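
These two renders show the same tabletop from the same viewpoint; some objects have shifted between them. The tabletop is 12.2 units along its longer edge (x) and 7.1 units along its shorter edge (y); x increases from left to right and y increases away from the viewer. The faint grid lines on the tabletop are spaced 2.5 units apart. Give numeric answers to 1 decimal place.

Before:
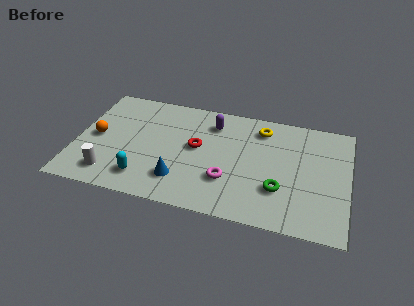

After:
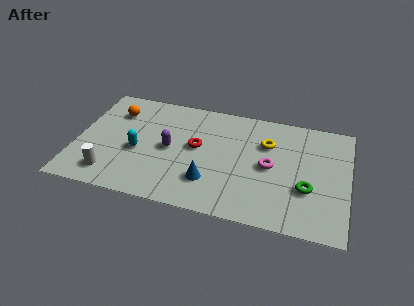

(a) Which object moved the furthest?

the purple capsule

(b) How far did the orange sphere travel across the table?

1.9

The orange sphere moved from about (0.9, 3.5) to (1.6, 5.3), a distance of √(0.7² + 1.8²) ≈ 1.9.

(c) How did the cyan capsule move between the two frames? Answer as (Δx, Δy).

(-0.4, 1.6)

The cyan capsule was at about (3.2, 1.4) and moved to about (2.8, 3.0).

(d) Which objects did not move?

the white cylinder and the red torus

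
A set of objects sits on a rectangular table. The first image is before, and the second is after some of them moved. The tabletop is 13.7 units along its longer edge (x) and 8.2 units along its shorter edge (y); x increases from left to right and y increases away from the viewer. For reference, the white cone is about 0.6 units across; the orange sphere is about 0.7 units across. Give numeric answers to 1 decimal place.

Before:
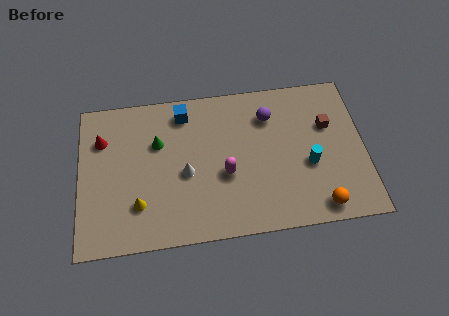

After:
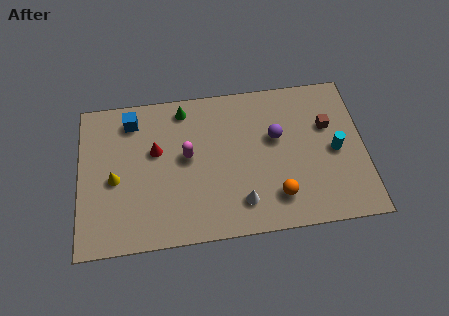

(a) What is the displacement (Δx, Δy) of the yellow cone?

(-1.1, 1.5)

From the two frames, the yellow cone sits at roughly (2.8, 2.2) before and (1.7, 3.7) after.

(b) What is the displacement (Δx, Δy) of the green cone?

(1.3, 1.7)

From the two frames, the green cone sits at roughly (3.8, 5.4) before and (5.1, 7.1) after.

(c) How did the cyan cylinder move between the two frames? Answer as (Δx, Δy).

(1.3, 0.6)

The cyan cylinder was at about (11.0, 3.3) and moved to about (12.3, 3.9).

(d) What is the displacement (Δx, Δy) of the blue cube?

(-2.5, -0.1)

The blue cube was at about (5.1, 6.9) and moved to about (2.6, 6.8).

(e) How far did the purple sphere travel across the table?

1.2

From (9.2, 6.2) to (9.5, 5.0), the purple sphere covered √(0.3² + 1.2²) ≈ 1.2 units.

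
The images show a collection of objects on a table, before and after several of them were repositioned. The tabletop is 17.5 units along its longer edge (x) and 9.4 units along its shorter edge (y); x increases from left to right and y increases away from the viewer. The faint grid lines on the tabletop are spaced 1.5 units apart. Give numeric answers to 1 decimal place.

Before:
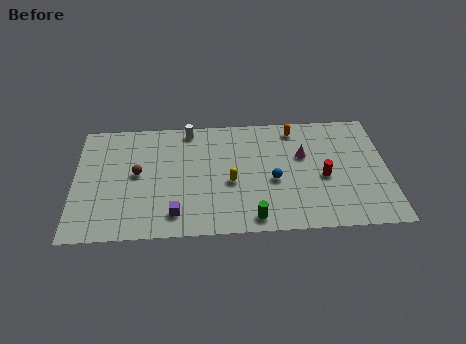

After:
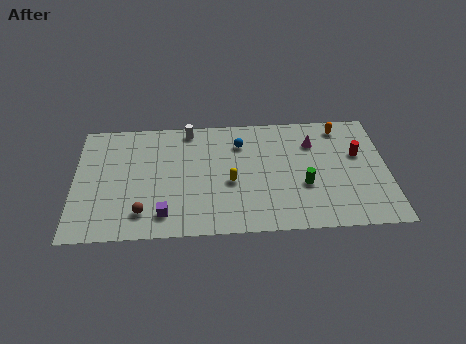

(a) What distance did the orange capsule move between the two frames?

2.6

The orange capsule was near (12.4, 8.1) before and (15.0, 8.1) after, so it travelled √(2.6² + 0.0²) ≈ 2.6 units.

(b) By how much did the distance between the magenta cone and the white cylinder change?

+0.3

The distance was about 6.9 in the first image and 7.2 in the second, so they moved 0.3 units further apart.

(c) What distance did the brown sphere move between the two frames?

3.1

The brown sphere was near (3.5, 5.0) before and (3.8, 1.9) after, so it travelled √(0.3² + 3.1²) ≈ 3.1 units.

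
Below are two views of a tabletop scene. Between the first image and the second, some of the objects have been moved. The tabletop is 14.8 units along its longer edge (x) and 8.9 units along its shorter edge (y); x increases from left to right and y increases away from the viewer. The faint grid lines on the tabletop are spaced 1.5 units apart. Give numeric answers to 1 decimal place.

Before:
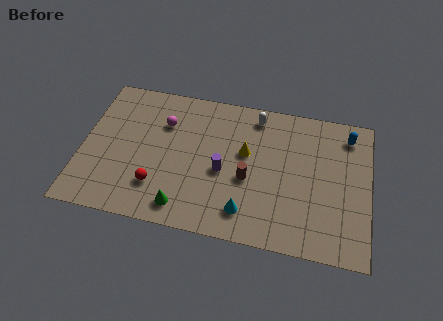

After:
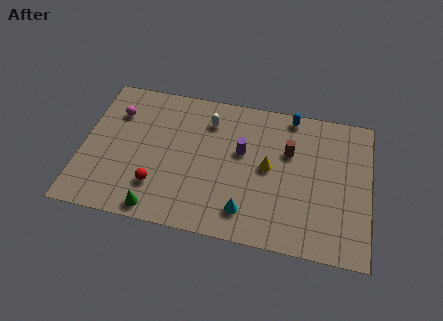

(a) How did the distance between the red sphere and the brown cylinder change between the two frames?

+2.7

The distance was about 4.8 in the first image and 7.5 in the second, so they moved 2.7 units further apart.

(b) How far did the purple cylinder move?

1.7

From (7.3, 3.9) to (8.2, 5.3), the purple cylinder covered √(0.9² + 1.4²) ≈ 1.7 units.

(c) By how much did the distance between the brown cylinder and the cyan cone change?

+2.6

Before: roughly 2.0 units apart; after: 4.6. That's 2.6 units further apart.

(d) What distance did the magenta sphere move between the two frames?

2.5

From (4.1, 6.3) to (1.6, 6.5), the magenta sphere covered √(2.5² + 0.2²) ≈ 2.5 units.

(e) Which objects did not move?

the red sphere and the cyan cone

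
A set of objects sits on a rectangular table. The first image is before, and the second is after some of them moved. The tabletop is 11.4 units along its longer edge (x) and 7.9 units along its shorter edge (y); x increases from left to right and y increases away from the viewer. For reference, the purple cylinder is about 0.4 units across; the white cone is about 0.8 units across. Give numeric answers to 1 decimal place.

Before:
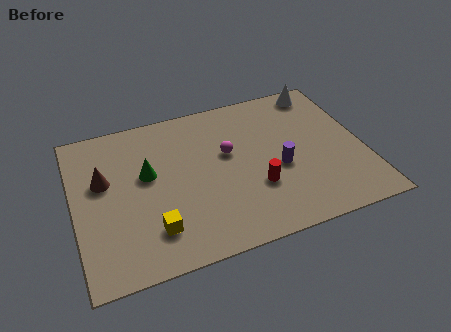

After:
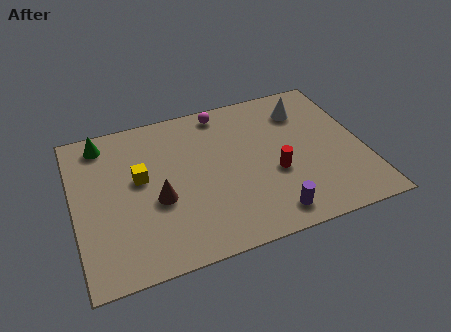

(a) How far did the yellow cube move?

2.7

The yellow cube moved from about (2.9, 1.8) to (2.6, 4.5), a distance of √(0.3² + 2.7²) ≈ 2.7.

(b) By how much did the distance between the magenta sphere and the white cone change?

-1.3

Before: roughly 4.6 units apart; after: 3.3. That's 1.3 units closer together.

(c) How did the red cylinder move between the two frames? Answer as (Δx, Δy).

(0.8, 0.5)

The red cylinder started near (7.0, 2.6) and ended near (7.8, 3.1).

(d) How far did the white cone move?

1.2

From (10.1, 7.0) to (9.3, 6.1), the white cone covered √(0.8² + 0.9²) ≈ 1.2 units.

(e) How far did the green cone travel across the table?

2.7

The green cone was near (2.9, 4.6) before and (1.3, 6.8) after, so it travelled √(1.6² + 2.2²) ≈ 2.7 units.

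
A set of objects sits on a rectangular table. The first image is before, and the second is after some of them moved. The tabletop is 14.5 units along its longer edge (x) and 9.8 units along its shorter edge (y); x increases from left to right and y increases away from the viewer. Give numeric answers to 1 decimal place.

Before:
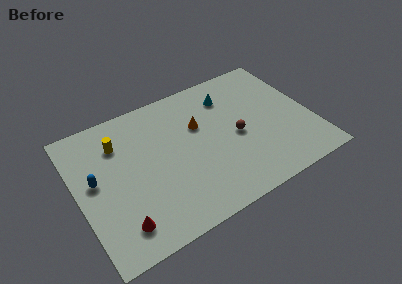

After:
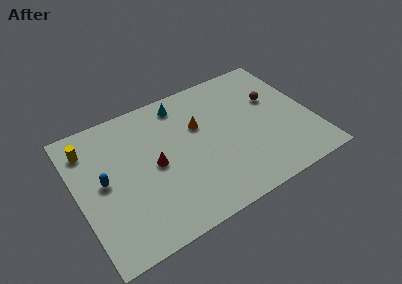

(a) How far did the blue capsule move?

0.6

From (1.1, 5.4) to (1.6, 5.1), the blue capsule covered √(0.5² + 0.3²) ≈ 0.6 units.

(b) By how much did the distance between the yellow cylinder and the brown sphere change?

+4.0

They were about 7.5 units apart before and 11.5 after — 4.0 units further apart.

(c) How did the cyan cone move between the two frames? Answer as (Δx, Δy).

(-2.9, 0.8)

The cyan cone started near (9.8, 7.6) and ended near (6.9, 8.4).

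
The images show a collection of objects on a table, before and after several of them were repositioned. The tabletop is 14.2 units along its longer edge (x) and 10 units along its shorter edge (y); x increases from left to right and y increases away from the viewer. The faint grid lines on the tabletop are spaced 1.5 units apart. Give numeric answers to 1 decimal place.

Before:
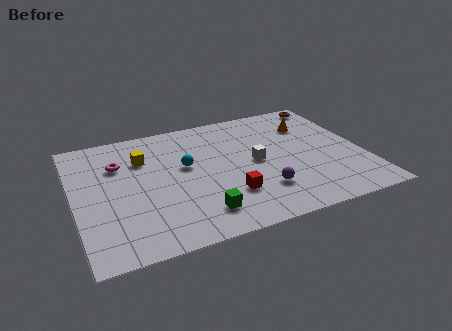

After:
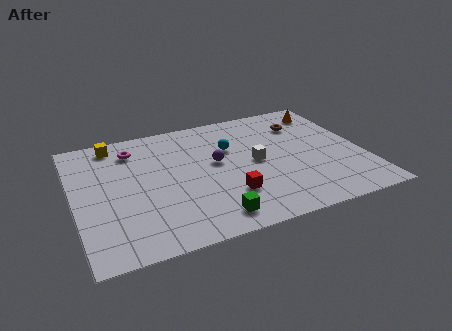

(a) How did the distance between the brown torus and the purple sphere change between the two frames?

-2.7

Before: roughly 7.7 units apart; after: 5.0. That's 2.7 units closer together.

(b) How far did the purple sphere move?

3.6

The purple sphere was near (8.9, 2.6) before and (7.0, 5.6) after, so it travelled √(1.9² + 3.0²) ≈ 3.6 units.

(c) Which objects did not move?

the red cube and the white cube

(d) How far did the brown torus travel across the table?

2.2

From (13.2, 9.0) to (11.6, 7.5), the brown torus covered √(1.6² + 1.5²) ≈ 2.2 units.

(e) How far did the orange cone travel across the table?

1.4

From (11.9, 7.3) to (12.9, 8.3), the orange cone covered √(1.0² + 1.0²) ≈ 1.4 units.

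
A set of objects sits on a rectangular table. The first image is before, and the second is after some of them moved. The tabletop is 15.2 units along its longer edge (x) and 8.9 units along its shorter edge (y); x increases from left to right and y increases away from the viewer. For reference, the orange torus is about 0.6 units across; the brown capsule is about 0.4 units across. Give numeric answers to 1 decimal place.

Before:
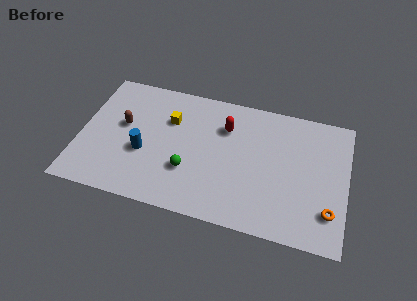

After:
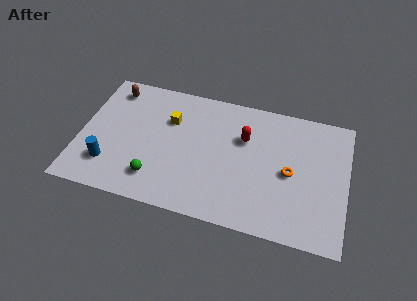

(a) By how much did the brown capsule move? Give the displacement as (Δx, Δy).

(-0.8, 2.4)

From the two frames, the brown capsule sits at roughly (2.4, 5.1) before and (1.6, 7.5) after.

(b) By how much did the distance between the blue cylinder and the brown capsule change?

+3.2

Before: roughly 2.1 units apart; after: 5.3. That's 3.2 units further apart.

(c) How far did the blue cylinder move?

2.3

From (3.7, 3.5) to (1.8, 2.2), the blue cylinder covered √(1.9² + 1.3²) ≈ 2.3 units.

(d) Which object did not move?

the yellow cube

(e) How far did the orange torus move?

3.0

From (14.3, 2.2) to (12.0, 4.2), the orange torus covered √(2.3² + 2.0²) ≈ 3.0 units.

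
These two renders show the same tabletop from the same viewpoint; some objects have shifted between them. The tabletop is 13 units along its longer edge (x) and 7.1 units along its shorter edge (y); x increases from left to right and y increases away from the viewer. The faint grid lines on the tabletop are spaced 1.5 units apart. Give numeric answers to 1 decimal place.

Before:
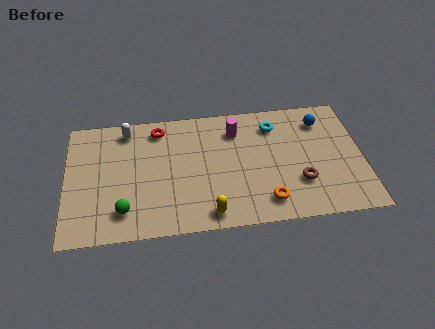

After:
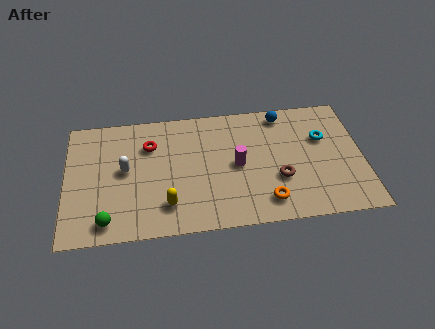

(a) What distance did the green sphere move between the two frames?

0.9

The green sphere was near (2.5, 1.5) before and (1.8, 1.0) after, so it travelled √(0.7² + 0.5²) ≈ 0.9 units.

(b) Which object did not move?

the orange torus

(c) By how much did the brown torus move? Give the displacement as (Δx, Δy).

(-0.9, 0.3)

The brown torus was at about (10.2, 2.2) and moved to about (9.3, 2.5).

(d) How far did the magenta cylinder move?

2.0

From (7.5, 5.5) to (7.5, 3.5), the magenta cylinder covered √(0.0² + 2.0²) ≈ 2.0 units.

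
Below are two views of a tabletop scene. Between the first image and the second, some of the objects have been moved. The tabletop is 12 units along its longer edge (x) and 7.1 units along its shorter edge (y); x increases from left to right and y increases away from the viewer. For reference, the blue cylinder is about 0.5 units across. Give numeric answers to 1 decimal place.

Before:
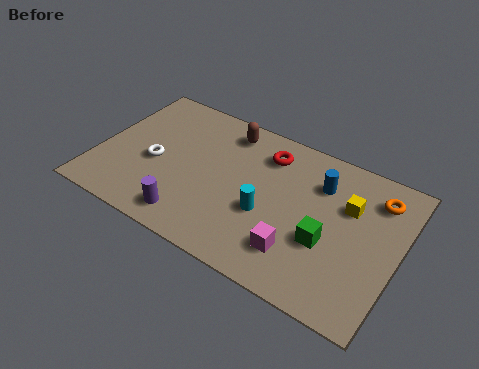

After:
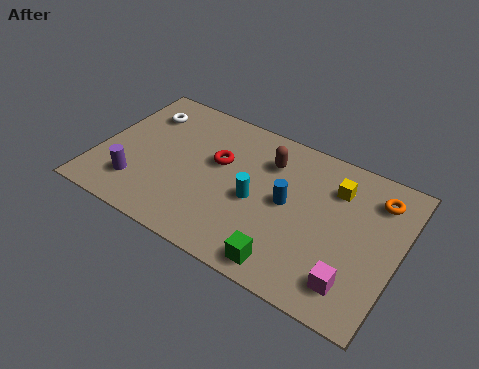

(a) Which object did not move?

the orange torus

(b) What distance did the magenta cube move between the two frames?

2.2

From (8.3, 1.7) to (10.5, 1.4), the magenta cube covered √(2.2² + 0.3²) ≈ 2.2 units.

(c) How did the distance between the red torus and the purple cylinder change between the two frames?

-1.2

They were about 5.1 units apart before and 3.9 after — 1.2 units closer together.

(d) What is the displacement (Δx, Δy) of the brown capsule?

(1.8, -0.7)

From the two frames, the brown capsule sits at roughly (4.8, 6.0) before and (6.6, 5.3) after.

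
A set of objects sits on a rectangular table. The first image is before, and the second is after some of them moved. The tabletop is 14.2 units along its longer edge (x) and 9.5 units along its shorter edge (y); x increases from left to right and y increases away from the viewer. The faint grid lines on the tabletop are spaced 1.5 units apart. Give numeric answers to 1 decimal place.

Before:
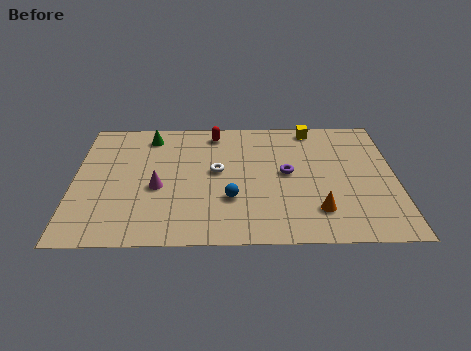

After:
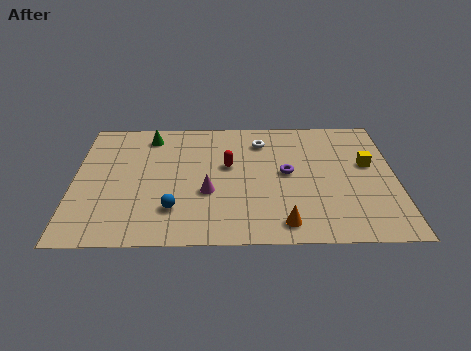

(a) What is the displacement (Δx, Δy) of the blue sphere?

(-2.5, -0.7)

The blue sphere started near (6.9, 3.1) and ended near (4.4, 2.4).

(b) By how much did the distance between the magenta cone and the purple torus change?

-2.0

They were about 5.8 units apart before and 3.8 after — 2.0 units closer together.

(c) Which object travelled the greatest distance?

the yellow cube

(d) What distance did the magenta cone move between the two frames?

2.2

From (3.7, 4.0) to (5.9, 3.6), the magenta cone covered √(2.2² + 0.4²) ≈ 2.2 units.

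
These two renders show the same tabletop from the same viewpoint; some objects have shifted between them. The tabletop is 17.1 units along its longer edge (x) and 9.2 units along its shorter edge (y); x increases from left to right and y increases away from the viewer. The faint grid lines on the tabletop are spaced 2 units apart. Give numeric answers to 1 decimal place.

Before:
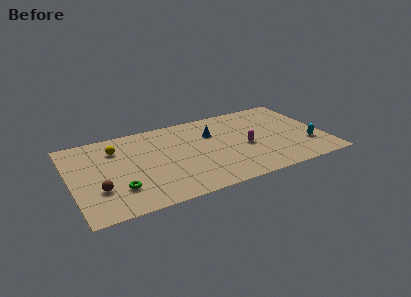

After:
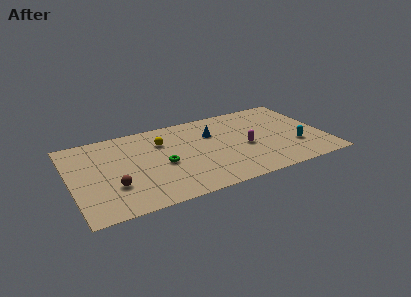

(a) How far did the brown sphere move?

1.0

The brown sphere moved from about (1.7, 2.9) to (2.7, 2.9), a distance of √(1.0² + 0.0²) ≈ 1.0.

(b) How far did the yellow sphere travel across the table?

3.1

From (3.2, 6.9) to (6.3, 6.6), the yellow sphere covered √(3.1² + 0.3²) ≈ 3.1 units.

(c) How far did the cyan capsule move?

0.8

The cyan capsule was near (15.8, 2.7) before and (15.0, 2.9) after, so it travelled √(0.8² + 0.2²) ≈ 0.8 units.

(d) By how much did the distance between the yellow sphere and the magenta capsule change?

-3.0

Before: roughly 9.0 units apart; after: 6.0. That's 3.0 units closer together.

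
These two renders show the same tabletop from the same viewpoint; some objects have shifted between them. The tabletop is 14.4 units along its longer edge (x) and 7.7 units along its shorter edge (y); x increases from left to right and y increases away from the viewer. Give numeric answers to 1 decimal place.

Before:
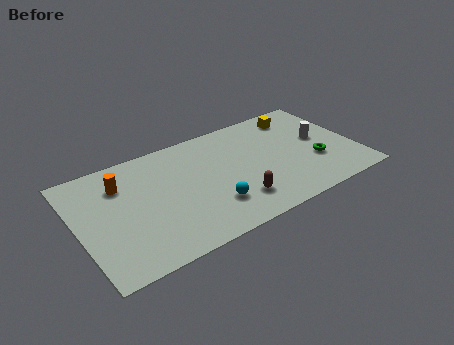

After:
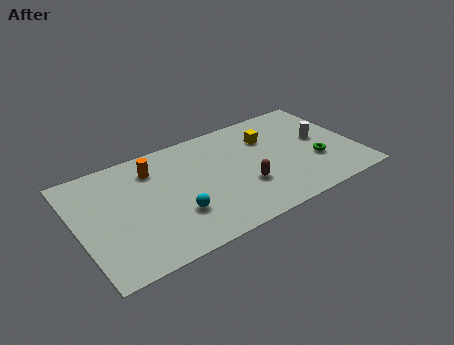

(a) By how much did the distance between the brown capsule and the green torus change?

-0.7

They were about 4.5 units apart before and 3.8 after — 0.7 units closer together.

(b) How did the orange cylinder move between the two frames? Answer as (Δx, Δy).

(1.7, 0.3)

The orange cylinder was at about (2.4, 5.7) and moved to about (4.1, 6.0).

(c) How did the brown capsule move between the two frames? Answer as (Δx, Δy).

(0.6, 0.8)

From the two frames, the brown capsule sits at roughly (7.8, 1.8) before and (8.4, 2.6) after.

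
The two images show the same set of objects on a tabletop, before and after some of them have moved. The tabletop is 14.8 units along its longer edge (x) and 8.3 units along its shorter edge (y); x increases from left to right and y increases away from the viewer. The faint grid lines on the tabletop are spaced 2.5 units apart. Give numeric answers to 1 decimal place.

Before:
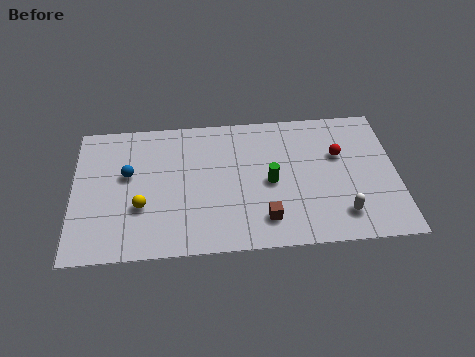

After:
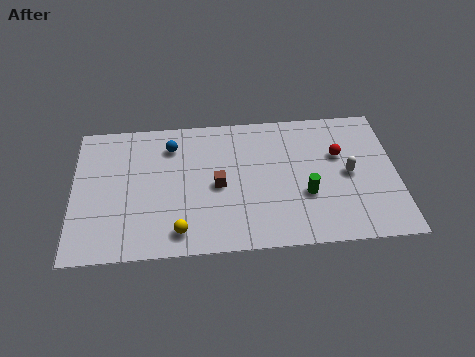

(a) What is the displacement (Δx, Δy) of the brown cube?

(-2.1, 2.2)

The brown cube started near (8.7, 1.7) and ended near (6.6, 3.9).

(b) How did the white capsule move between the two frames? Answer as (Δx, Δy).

(0.4, 2.4)

The white capsule was at about (12.2, 1.7) and moved to about (12.6, 4.1).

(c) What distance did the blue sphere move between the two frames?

2.6

From (2.5, 4.9) to (4.5, 6.5), the blue sphere covered √(2.0² + 1.6²) ≈ 2.6 units.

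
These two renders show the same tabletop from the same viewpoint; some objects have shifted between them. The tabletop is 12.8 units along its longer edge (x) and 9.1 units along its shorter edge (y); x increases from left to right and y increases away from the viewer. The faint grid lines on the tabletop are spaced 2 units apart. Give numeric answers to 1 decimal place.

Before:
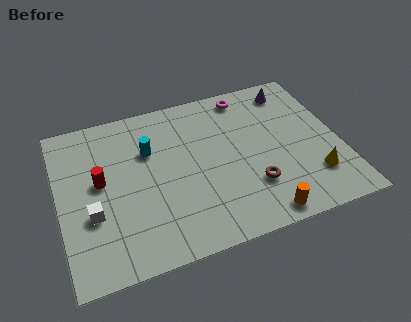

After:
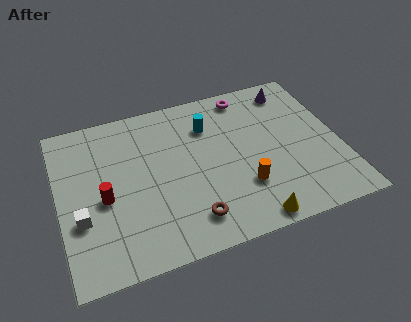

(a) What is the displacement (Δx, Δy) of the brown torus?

(-2.9, -0.9)

The brown torus was at about (8.6, 2.6) and moved to about (5.7, 1.7).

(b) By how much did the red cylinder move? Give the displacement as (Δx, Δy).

(0.1, -1.0)

From the two frames, the red cylinder sits at roughly (1.9, 5.0) before and (2.0, 4.0) after.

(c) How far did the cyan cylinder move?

2.9

From (4.2, 6.1) to (7.0, 6.7), the cyan cylinder covered √(2.8² + 0.6²) ≈ 2.9 units.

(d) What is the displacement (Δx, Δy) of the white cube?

(-0.5, -0.1)

The white cube was at about (1.4, 3.3) and moved to about (0.9, 3.2).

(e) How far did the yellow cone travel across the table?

3.4

The yellow cone moved from about (11.4, 2.3) to (8.3, 0.8), a distance of √(3.1² + 1.5²) ≈ 3.4.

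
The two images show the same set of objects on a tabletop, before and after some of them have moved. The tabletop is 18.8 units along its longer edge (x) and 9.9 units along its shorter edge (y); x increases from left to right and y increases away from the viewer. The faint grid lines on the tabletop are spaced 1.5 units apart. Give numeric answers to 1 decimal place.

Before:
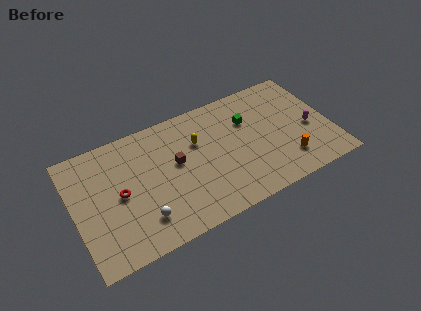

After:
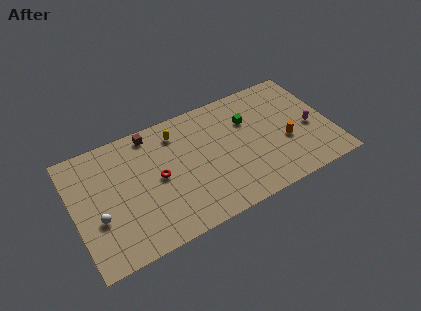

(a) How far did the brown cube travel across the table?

3.5

From (7.5, 5.6) to (6.0, 8.8), the brown cube covered √(1.5² + 3.2²) ≈ 3.5 units.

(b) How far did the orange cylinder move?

1.6

The orange cylinder moved from about (15.3, 2.3) to (15.4, 3.9), a distance of √(0.1² + 1.6²) ≈ 1.6.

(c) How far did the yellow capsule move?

2.0

The yellow capsule moved from about (9.2, 6.6) to (7.8, 8.0), a distance of √(1.4² + 1.4²) ≈ 2.0.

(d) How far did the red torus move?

2.8

From (3.3, 4.9) to (6.1, 5.0), the red torus covered √(2.8² + 0.1²) ≈ 2.8 units.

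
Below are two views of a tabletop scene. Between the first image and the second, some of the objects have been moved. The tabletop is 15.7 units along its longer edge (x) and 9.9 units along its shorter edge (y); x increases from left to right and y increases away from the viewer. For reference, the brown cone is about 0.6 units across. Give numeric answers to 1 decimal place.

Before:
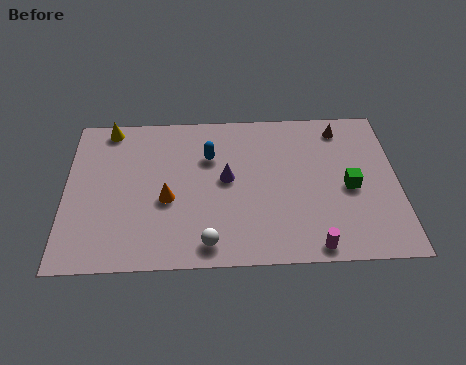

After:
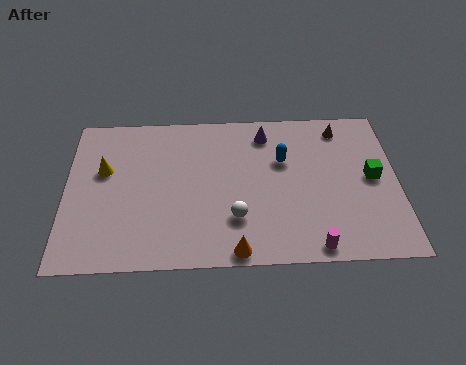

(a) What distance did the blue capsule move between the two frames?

3.5

The blue capsule was near (6.8, 6.8) before and (10.3, 6.4) after, so it travelled √(3.5² + 0.4²) ≈ 3.5 units.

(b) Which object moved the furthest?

the orange cone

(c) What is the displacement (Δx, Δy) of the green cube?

(1.1, 0.6)

The green cube started near (13.4, 4.5) and ended near (14.5, 5.1).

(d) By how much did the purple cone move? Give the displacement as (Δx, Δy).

(1.9, 2.9)

The purple cone started near (7.6, 5.3) and ended near (9.5, 8.2).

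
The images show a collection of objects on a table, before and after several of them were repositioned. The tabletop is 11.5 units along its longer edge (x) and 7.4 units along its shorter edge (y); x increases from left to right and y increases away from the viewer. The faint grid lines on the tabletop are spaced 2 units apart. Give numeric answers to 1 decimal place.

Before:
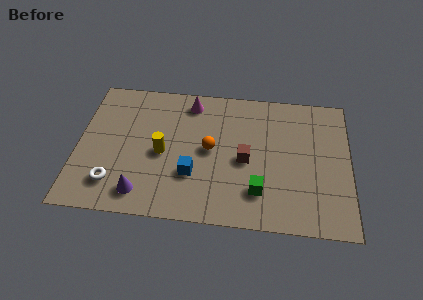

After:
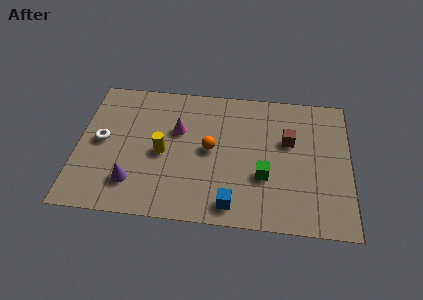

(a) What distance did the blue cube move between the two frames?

2.2

The blue cube moved from about (4.9, 2.4) to (6.6, 1.0), a distance of √(1.7² + 1.4²) ≈ 2.2.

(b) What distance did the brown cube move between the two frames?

2.2

The brown cube was near (7.1, 3.4) before and (8.9, 4.6) after, so it travelled √(1.8² + 1.2²) ≈ 2.2 units.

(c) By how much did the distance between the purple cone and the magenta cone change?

-1.9

They were about 5.4 units apart before and 3.5 after — 1.9 units closer together.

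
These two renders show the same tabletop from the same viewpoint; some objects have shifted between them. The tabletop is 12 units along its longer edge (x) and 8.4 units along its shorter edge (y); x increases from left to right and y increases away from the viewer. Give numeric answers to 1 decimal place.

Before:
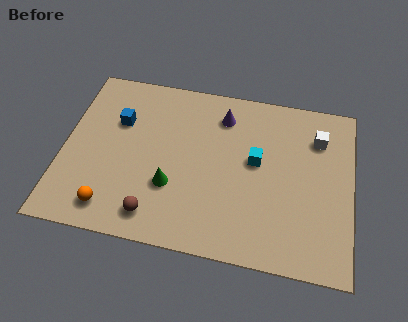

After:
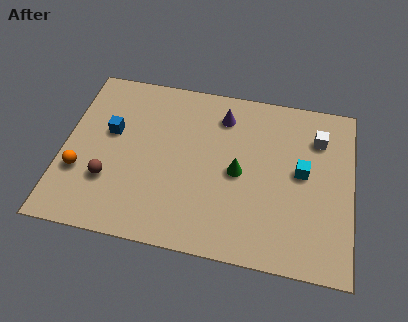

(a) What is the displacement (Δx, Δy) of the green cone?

(2.7, 1.2)

The green cone started near (4.6, 2.8) and ended near (7.3, 4.0).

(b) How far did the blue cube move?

0.7

The blue cube was near (2.2, 5.6) before and (1.9, 5.0) after, so it travelled √(0.3² + 0.6²) ≈ 0.7 units.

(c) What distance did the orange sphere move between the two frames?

2.1

From (2.2, 1.3) to (0.8, 2.8), the orange sphere covered √(1.4² + 1.5²) ≈ 2.1 units.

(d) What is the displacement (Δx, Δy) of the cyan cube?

(1.9, -0.2)

The cyan cube was at about (8.0, 4.7) and moved to about (9.9, 4.5).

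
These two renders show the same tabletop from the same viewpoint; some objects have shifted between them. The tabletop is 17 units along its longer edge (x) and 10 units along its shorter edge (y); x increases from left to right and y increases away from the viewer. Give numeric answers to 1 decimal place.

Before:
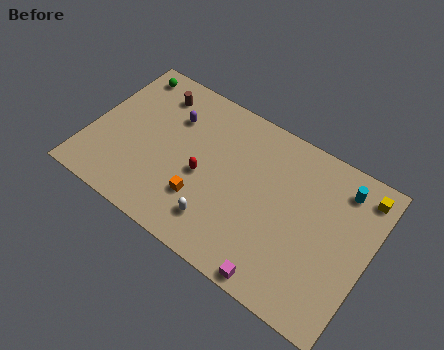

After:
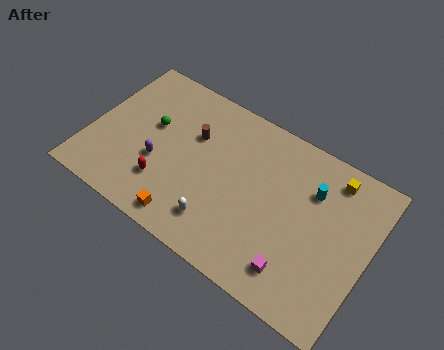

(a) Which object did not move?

the white capsule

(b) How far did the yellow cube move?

1.8

From (16.1, 8.5) to (14.3, 8.5), the yellow cube covered √(1.8² + 0.0²) ≈ 1.8 units.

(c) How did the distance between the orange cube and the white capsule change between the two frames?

+0.6

They were about 1.4 units apart before and 2.0 after — 0.6 units further apart.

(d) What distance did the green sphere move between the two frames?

3.5

From (1.4, 8.7) to (3.5, 5.9), the green sphere covered √(2.1² + 2.8²) ≈ 3.5 units.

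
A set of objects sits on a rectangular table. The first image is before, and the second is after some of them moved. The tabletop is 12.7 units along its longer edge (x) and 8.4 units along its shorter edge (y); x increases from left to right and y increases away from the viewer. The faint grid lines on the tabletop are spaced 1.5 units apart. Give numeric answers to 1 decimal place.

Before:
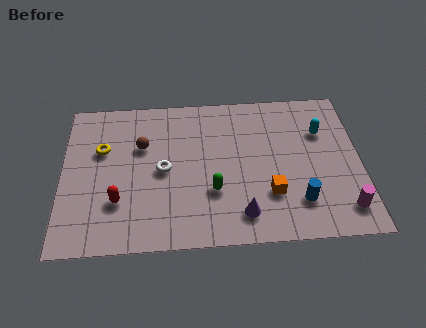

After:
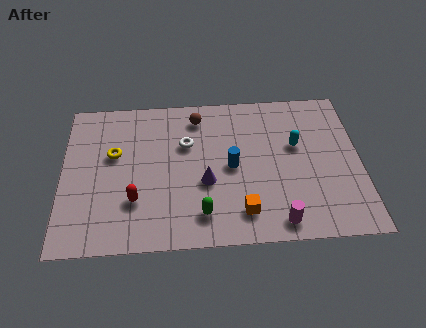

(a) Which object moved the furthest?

the blue cylinder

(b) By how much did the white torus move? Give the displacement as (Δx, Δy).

(1.0, 1.4)

The white torus was at about (4.3, 4.1) and moved to about (5.3, 5.5).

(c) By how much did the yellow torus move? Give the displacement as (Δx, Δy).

(0.5, -0.3)

The yellow torus was at about (1.7, 5.4) and moved to about (2.2, 5.1).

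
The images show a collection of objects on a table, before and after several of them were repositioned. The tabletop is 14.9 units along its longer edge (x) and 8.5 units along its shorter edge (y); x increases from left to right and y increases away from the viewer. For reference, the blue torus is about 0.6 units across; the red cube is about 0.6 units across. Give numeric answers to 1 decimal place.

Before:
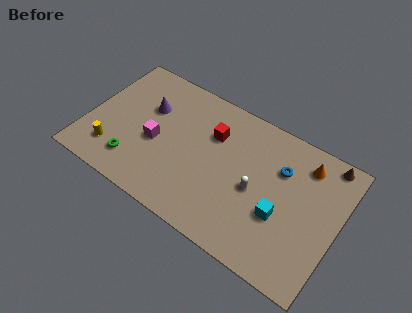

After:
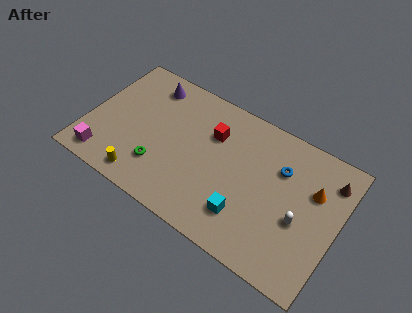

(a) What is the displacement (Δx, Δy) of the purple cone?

(-0.2, 1.5)

The purple cone started near (3.3, 5.6) and ended near (3.1, 7.1).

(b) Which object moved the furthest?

the magenta cube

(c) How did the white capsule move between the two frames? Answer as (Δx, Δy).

(2.7, -0.4)

From the two frames, the white capsule sits at roughly (10.1, 3.9) before and (12.8, 3.5) after.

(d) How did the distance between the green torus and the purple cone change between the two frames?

+1.2

Before: roughly 3.8 units apart; after: 5.0. That's 1.2 units further apart.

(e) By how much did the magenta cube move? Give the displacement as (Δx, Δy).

(-2.7, -2.5)

The magenta cube started near (4.1, 3.7) and ended near (1.4, 1.2).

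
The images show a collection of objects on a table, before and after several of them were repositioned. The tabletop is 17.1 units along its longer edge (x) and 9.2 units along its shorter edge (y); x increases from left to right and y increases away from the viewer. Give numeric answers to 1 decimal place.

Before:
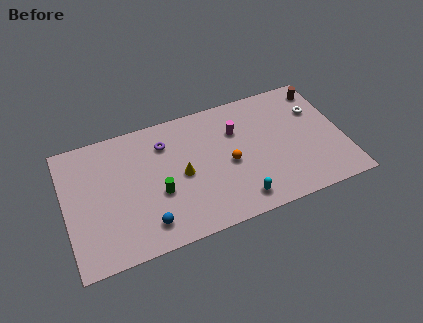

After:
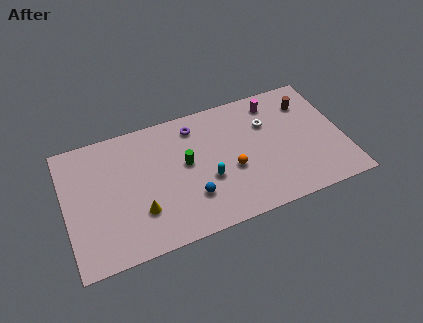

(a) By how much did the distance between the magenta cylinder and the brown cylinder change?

-3.6

The distance was about 5.7 in the first image and 2.1 in the second, so they moved 3.6 units closer together.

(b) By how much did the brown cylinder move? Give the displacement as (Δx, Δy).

(-1.0, -0.8)

From the two frames, the brown cylinder sits at roughly (16.2, 7.8) before and (15.2, 7.0) after.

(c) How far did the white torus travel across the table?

3.1

The white torus was near (15.7, 6.3) before and (12.6, 6.3) after, so it travelled √(3.1² + 0.0²) ≈ 3.1 units.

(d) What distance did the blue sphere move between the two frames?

2.9

The blue sphere was near (4.7, 1.7) before and (7.5, 2.6) after, so it travelled √(2.8² + 0.9²) ≈ 2.9 units.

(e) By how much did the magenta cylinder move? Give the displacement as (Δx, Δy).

(2.5, 1.3)

The magenta cylinder started near (10.7, 6.4) and ended near (13.2, 7.7).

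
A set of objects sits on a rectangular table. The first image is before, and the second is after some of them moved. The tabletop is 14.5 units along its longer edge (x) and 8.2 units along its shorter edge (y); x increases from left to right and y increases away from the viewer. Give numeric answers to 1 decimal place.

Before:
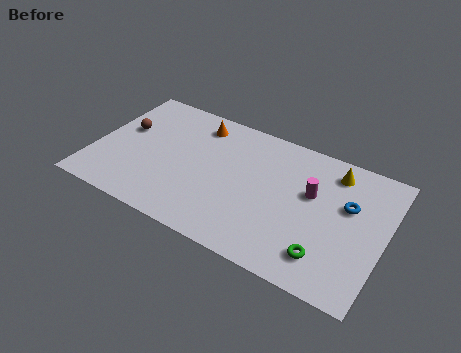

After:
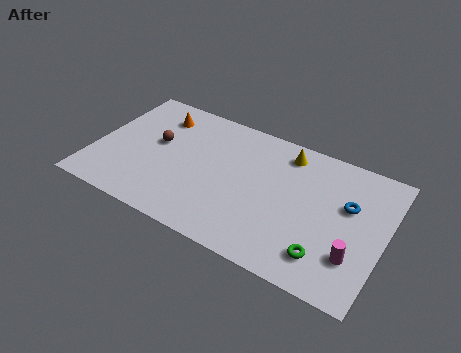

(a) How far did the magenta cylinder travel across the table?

3.6

The magenta cylinder moved from about (10.8, 5.0) to (13.2, 2.3), a distance of √(2.4² + 2.7²) ≈ 3.6.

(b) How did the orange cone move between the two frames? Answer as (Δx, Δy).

(-2.0, -0.3)

The orange cone was at about (4.8, 6.8) and moved to about (2.8, 6.5).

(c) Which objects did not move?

the green torus and the blue torus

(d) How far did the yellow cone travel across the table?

2.4

The yellow cone moved from about (11.7, 6.8) to (9.3, 6.9), a distance of √(2.4² + 0.1²) ≈ 2.4.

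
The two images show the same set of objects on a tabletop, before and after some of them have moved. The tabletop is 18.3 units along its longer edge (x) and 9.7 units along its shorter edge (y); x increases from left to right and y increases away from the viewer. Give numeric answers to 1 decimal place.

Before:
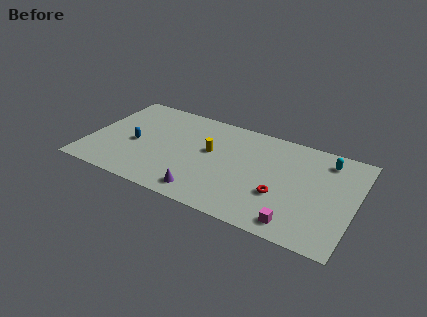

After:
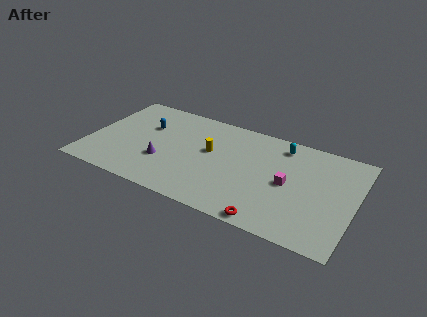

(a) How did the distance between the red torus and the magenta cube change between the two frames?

+1.5

Before: roughly 2.5 units apart; after: 4.0. That's 1.5 units further apart.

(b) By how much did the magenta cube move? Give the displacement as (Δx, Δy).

(-0.9, 3.4)

From the two frames, the magenta cube sits at roughly (14.7, 1.3) before and (13.8, 4.7) after.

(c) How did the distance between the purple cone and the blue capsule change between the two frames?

-2.5

The distance was about 6.0 in the first image and 3.5 in the second, so they moved 2.5 units closer together.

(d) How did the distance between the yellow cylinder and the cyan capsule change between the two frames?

-2.8

Before: roughly 8.2 units apart; after: 5.4. That's 2.8 units closer together.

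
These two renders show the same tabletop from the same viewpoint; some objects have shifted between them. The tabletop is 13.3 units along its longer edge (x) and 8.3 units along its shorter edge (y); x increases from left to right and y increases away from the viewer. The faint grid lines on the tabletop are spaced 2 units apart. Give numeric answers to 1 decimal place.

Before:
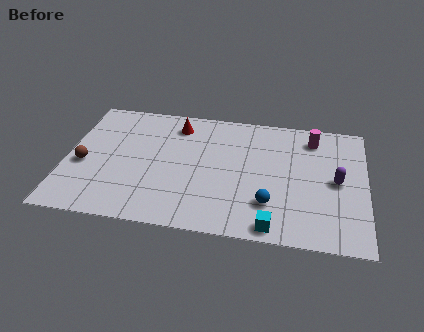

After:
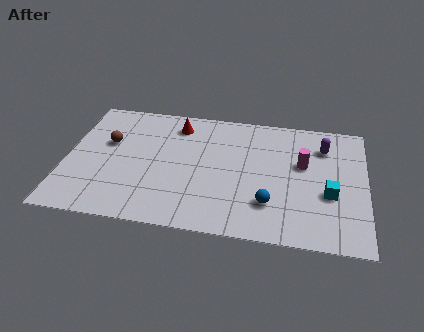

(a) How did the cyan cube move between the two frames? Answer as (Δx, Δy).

(2.4, 2.4)

The cyan cube started near (9.3, 0.8) and ended near (11.7, 3.2).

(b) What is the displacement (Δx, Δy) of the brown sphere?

(1.0, 1.6)

From the two frames, the brown sphere sits at roughly (0.8, 3.5) before and (1.8, 5.1) after.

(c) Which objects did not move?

the red cone and the blue sphere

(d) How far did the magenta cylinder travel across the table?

1.8

From (10.9, 6.8) to (10.5, 5.0), the magenta cylinder covered √(0.4² + 1.8²) ≈ 1.8 units.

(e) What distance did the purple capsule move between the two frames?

2.3

The purple capsule moved from about (12.0, 4.1) to (11.4, 6.3), a distance of √(0.6² + 2.2²) ≈ 2.3.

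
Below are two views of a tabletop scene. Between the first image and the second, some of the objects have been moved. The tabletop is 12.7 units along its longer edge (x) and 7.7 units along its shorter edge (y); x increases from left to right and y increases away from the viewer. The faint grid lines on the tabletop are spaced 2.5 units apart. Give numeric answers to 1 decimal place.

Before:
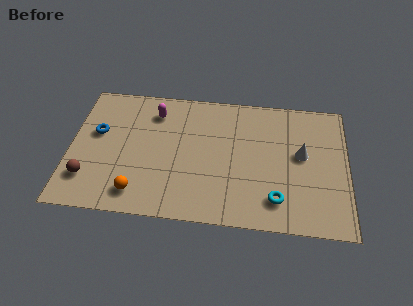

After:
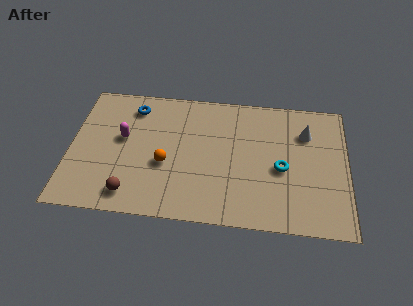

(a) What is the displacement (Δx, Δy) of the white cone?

(0.2, 1.3)

The white cone started near (10.6, 4.3) and ended near (10.8, 5.6).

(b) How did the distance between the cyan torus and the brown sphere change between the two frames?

-1.5

Before: roughly 8.6 units apart; after: 7.1. That's 1.5 units closer together.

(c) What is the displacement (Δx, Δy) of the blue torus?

(1.6, 1.7)

The blue torus started near (1.2, 4.6) and ended near (2.8, 6.3).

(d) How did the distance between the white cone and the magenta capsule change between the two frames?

+1.5

They were about 7.0 units apart before and 8.5 after — 1.5 units further apart.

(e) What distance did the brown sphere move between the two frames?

2.1

From (0.9, 1.9) to (2.9, 1.2), the brown sphere covered √(2.0² + 0.7²) ≈ 2.1 units.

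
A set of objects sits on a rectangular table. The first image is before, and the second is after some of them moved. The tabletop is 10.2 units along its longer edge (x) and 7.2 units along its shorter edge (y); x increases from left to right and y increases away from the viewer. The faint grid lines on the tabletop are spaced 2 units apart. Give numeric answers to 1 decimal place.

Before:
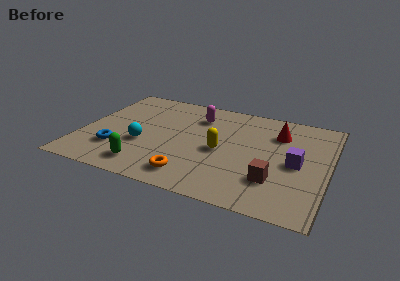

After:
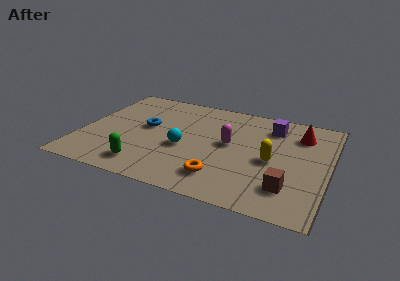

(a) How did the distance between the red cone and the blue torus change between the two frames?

-0.7

Before: roughly 7.2 units apart; after: 6.5. That's 0.7 units closer together.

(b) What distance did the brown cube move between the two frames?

0.7

The brown cube was near (8.1, 2.0) before and (8.7, 1.7) after, so it travelled √(0.6² + 0.3²) ≈ 0.7 units.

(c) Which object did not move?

the green capsule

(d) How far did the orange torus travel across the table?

1.2

From (4.8, 1.2) to (6.0, 1.5), the orange torus covered √(1.2² + 0.3²) ≈ 1.2 units.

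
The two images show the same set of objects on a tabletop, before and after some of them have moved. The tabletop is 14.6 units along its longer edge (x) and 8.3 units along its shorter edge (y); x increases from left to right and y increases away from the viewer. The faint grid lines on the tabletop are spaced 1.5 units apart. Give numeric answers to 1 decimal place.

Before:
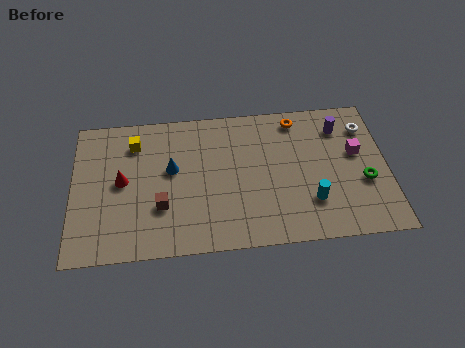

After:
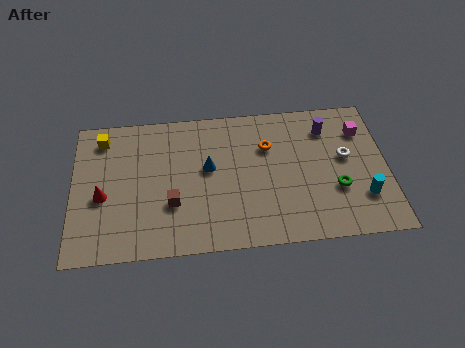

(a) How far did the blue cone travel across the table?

1.7

The blue cone was near (4.6, 4.8) before and (6.3, 4.7) after, so it travelled √(1.7² + 0.1²) ≈ 1.7 units.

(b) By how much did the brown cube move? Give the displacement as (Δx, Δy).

(0.5, 0.1)

The brown cube started near (4.1, 2.7) and ended near (4.6, 2.8).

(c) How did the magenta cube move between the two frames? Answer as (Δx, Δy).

(0.3, 1.3)

The magenta cube started near (13.2, 4.9) and ended near (13.5, 6.2).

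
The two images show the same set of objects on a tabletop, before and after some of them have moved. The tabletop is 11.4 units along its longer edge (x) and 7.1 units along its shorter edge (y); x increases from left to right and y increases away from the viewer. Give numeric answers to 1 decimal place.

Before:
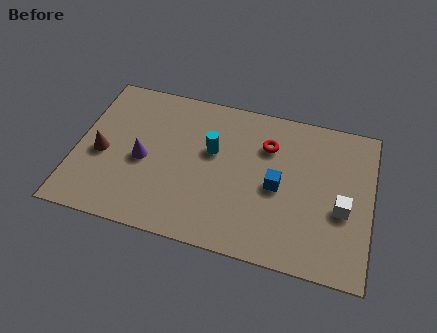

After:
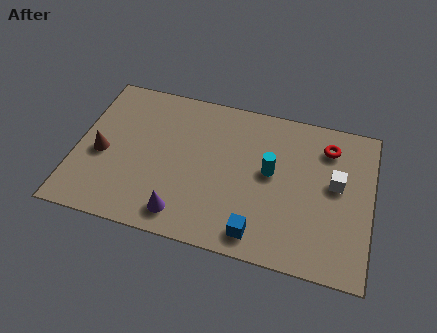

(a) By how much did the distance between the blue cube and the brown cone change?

-0.3

The distance was about 6.8 in the first image and 6.5 in the second, so they moved 0.3 units closer together.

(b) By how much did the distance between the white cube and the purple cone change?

-1.3

Before: roughly 7.7 units apart; after: 6.4. That's 1.3 units closer together.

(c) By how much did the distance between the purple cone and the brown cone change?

+2.3

The distance was about 1.6 in the first image and 3.9 in the second, so they moved 2.3 units further apart.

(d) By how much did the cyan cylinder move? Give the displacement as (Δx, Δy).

(2.3, -0.4)

From the two frames, the cyan cylinder sits at roughly (5.2, 4.3) before and (7.5, 3.9) after.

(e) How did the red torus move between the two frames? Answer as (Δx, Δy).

(2.3, 0.5)

From the two frames, the red torus sits at roughly (7.3, 5.1) before and (9.6, 5.6) after.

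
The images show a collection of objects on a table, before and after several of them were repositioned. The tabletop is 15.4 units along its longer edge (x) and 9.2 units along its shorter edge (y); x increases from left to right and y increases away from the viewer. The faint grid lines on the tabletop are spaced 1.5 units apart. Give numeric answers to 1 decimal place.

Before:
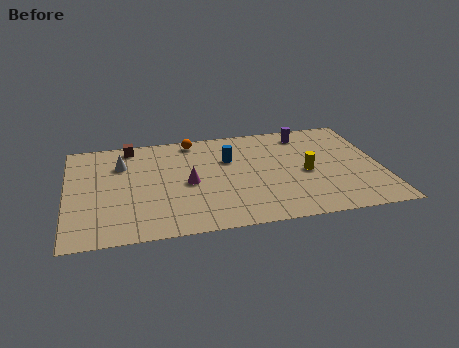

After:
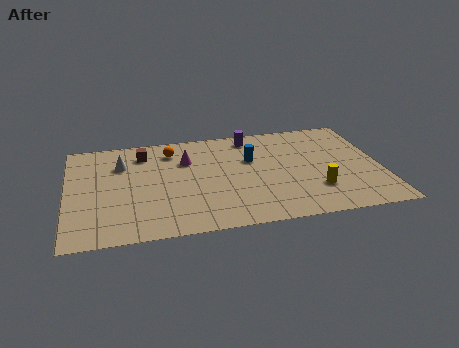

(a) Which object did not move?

the white cone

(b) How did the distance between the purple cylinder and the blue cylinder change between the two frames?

-2.2

Before: roughly 4.3 units apart; after: 2.1. That's 2.2 units closer together.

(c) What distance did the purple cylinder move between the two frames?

2.7

The purple cylinder was near (11.9, 7.8) before and (9.2, 8.0) after, so it travelled √(2.7² + 0.2²) ≈ 2.7 units.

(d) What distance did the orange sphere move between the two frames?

1.4

The orange sphere was near (6.3, 8.2) before and (5.2, 7.4) after, so it travelled √(1.1² + 0.8²) ≈ 1.4 units.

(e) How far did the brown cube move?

1.0

The brown cube was near (3.2, 8.2) before and (3.8, 7.4) after, so it travelled √(0.6² + 0.8²) ≈ 1.0 units.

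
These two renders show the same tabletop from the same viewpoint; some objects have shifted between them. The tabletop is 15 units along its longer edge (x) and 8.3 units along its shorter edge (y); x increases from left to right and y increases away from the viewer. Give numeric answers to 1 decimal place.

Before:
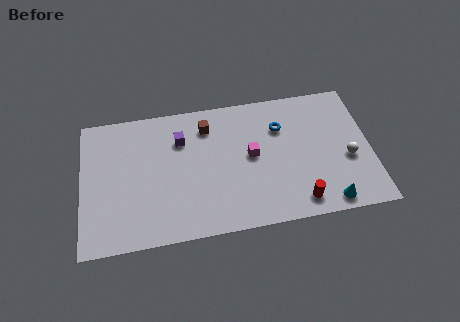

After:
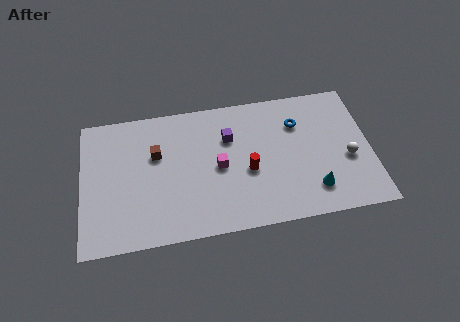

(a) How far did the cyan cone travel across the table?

1.1

The cyan cone was near (12.6, 0.9) before and (11.9, 1.8) after, so it travelled √(0.7² + 0.9²) ≈ 1.1 units.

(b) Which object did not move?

the white sphere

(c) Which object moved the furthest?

the red cylinder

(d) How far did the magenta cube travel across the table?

1.7

From (8.8, 4.4) to (7.1, 4.0), the magenta cube covered √(1.7² + 0.4²) ≈ 1.7 units.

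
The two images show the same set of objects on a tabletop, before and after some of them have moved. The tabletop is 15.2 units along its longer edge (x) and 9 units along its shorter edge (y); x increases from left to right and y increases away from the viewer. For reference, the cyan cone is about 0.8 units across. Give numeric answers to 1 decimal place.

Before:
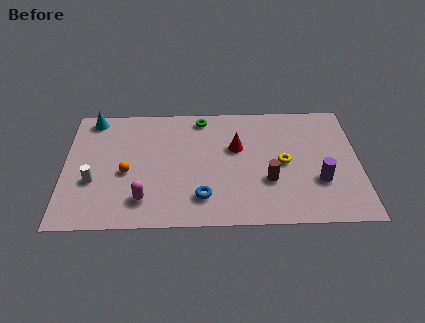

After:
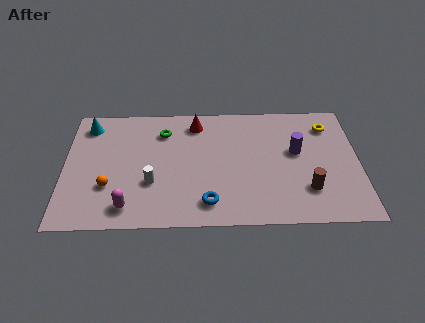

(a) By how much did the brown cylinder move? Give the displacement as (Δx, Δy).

(2.0, -0.7)

The brown cylinder was at about (10.5, 3.1) and moved to about (12.5, 2.4).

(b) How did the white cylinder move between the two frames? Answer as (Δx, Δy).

(3.0, -0.2)

The white cylinder was at about (1.5, 3.3) and moved to about (4.5, 3.1).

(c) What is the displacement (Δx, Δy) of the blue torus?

(0.3, -0.4)

The blue torus started near (7.1, 2.0) and ended near (7.4, 1.6).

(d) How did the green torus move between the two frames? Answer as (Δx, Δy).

(-2.0, -1.0)

From the two frames, the green torus sits at roughly (7.1, 7.9) before and (5.1, 6.9) after.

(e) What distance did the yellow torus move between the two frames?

3.6

From (11.3, 4.4) to (13.7, 7.1), the yellow torus covered √(2.4² + 2.7²) ≈ 3.6 units.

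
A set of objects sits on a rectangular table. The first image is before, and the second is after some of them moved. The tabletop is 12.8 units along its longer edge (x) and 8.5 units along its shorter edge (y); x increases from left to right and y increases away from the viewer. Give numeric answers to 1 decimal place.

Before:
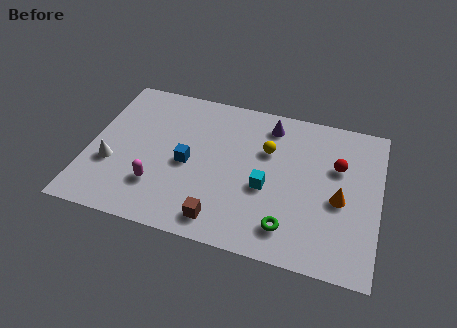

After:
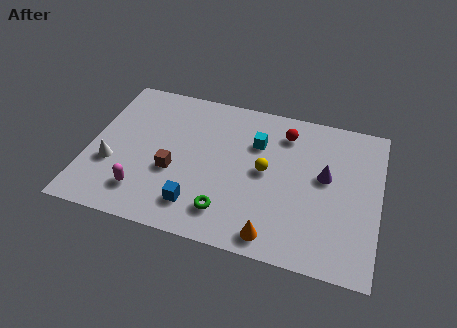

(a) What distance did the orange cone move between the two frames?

3.8

From (11.1, 3.7) to (8.4, 1.0), the orange cone covered √(2.7² + 2.7²) ≈ 3.8 units.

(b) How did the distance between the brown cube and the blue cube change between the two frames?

-1.2

They were about 3.2 units apart before and 2.0 after — 1.2 units closer together.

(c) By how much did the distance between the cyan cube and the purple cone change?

-0.3

The distance was about 3.6 in the first image and 3.3 in the second, so they moved 0.3 units closer together.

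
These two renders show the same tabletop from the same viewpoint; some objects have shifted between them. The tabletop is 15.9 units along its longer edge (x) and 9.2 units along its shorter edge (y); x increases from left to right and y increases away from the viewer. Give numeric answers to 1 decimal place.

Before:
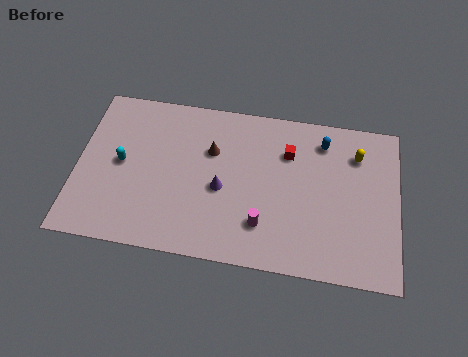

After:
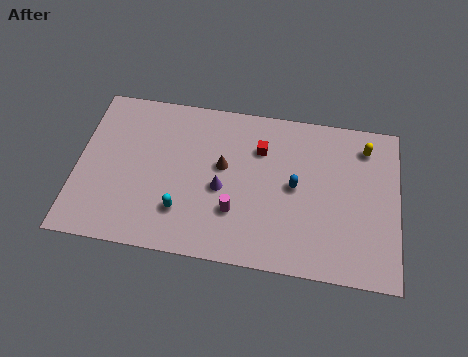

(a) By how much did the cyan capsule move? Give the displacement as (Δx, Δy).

(3.1, -2.3)

The cyan capsule started near (2.2, 4.7) and ended near (5.3, 2.4).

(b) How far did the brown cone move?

1.0

From (6.6, 6.1) to (7.2, 5.3), the brown cone covered √(0.6² + 0.8²) ≈ 1.0 units.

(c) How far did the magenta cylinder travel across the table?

1.5

From (9.3, 2.3) to (7.9, 2.8), the magenta cylinder covered √(1.4² + 0.5²) ≈ 1.5 units.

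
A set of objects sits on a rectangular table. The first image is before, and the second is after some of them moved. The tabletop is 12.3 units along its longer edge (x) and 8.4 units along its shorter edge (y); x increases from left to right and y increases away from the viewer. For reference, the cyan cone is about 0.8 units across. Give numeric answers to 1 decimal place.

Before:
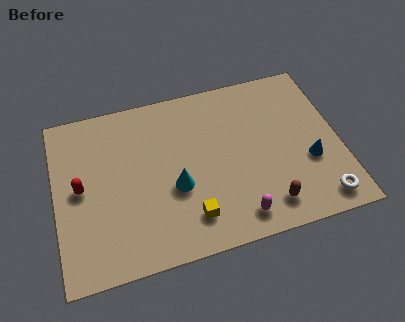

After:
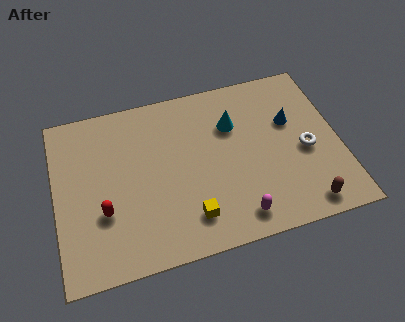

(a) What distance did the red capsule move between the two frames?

1.7

The red capsule moved from about (1.1, 4.3) to (2.0, 2.9), a distance of √(0.9² + 1.4²) ≈ 1.7.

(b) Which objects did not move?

the yellow cube and the magenta capsule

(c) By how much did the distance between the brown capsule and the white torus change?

+0.4

The distance was about 2.3 in the first image and 2.7 in the second, so they moved 0.4 units further apart.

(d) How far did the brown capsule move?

1.6

The brown capsule was near (8.9, 1.4) before and (10.5, 1.0) after, so it travelled √(1.6² + 0.4²) ≈ 1.6 units.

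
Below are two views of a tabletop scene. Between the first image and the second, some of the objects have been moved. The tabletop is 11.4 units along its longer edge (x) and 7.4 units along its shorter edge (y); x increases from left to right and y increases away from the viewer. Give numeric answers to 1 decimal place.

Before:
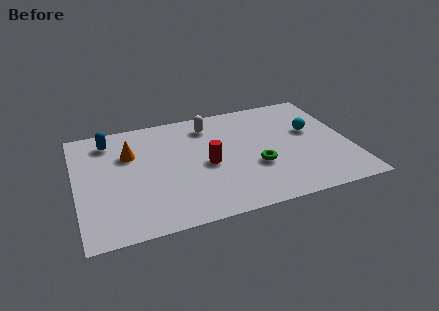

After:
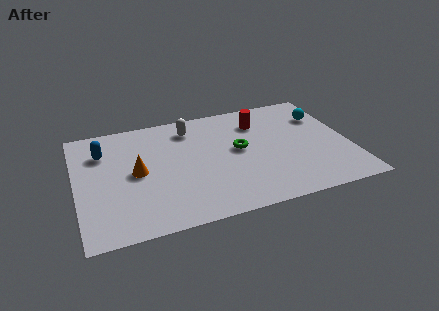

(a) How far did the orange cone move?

1.3

The orange cone moved from about (2.3, 5.0) to (2.5, 3.7), a distance of √(0.2² + 1.3²) ≈ 1.3.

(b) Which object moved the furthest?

the red cylinder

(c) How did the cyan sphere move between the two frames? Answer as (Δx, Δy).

(0.6, 0.9)

The cyan sphere started near (9.9, 4.4) and ended near (10.5, 5.3).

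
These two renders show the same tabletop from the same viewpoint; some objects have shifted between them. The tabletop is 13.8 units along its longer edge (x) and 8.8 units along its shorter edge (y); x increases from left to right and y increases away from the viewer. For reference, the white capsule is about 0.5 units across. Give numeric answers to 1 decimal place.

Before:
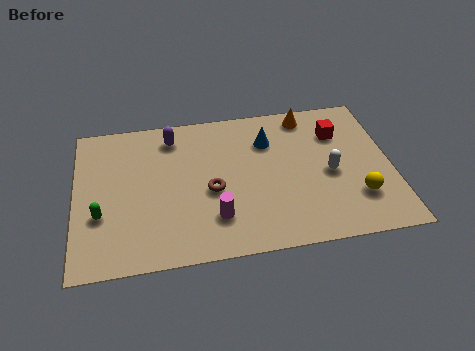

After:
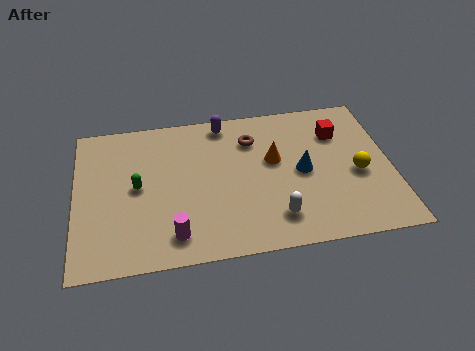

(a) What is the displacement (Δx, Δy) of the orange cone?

(-1.6, -2.5)

From the two frames, the orange cone sits at roughly (10.3, 7.7) before and (8.7, 5.2) after.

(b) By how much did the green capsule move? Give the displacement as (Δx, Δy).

(1.6, 1.4)

From the two frames, the green capsule sits at roughly (1.1, 3.1) before and (2.7, 4.5) after.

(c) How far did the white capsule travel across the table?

3.3

From (11.1, 4.0) to (8.6, 1.8), the white capsule covered √(2.5² + 2.2²) ≈ 3.3 units.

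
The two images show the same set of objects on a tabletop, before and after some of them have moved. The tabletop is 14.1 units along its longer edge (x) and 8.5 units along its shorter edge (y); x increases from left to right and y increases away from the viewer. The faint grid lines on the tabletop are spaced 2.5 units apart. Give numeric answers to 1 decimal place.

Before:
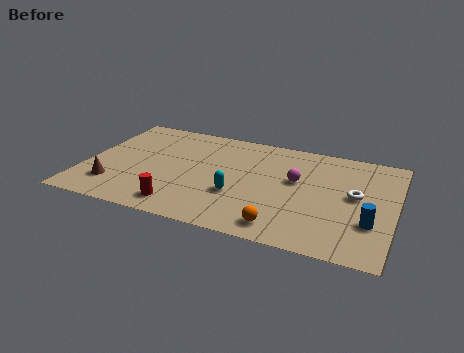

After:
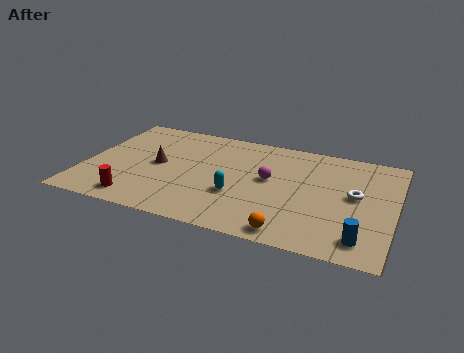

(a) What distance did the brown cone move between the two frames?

2.9

The brown cone moved from about (1.5, 2.0) to (3.3, 4.3), a distance of √(1.8² + 2.3²) ≈ 2.9.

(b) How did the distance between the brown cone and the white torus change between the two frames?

-2.1

They were about 11.1 units apart before and 9.0 after — 2.1 units closer together.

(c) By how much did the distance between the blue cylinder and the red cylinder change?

+1.6

Before: roughly 8.5 units apart; after: 10.1. That's 1.6 units further apart.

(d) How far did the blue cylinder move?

1.3

From (13.1, 2.7) to (12.8, 1.4), the blue cylinder covered √(0.3² + 1.3²) ≈ 1.3 units.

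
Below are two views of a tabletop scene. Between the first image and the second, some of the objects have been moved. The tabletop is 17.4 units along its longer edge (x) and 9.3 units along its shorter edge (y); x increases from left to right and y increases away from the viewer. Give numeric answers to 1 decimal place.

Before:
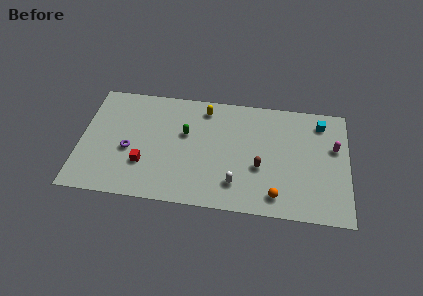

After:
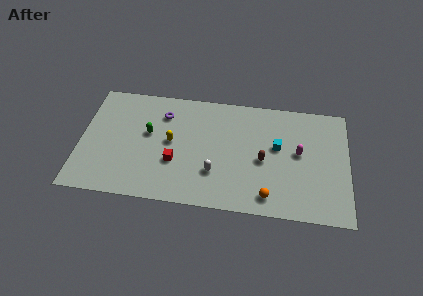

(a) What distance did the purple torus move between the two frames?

3.8

The purple torus moved from about (3.2, 3.9) to (5.3, 7.1), a distance of √(2.1² + 3.2²) ≈ 3.8.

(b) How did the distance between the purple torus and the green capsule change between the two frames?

-2.1

They were about 4.0 units apart before and 1.9 after — 2.1 units closer together.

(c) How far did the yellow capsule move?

3.7

The yellow capsule was near (8.0, 7.9) before and (5.9, 4.9) after, so it travelled √(2.1² + 3.0²) ≈ 3.7 units.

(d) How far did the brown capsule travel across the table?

0.6

From (11.7, 3.6) to (11.9, 4.2), the brown capsule covered √(0.2² + 0.6²) ≈ 0.6 units.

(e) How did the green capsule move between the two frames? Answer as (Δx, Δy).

(-2.4, -0.3)

The green capsule was at about (6.8, 5.7) and moved to about (4.4, 5.4).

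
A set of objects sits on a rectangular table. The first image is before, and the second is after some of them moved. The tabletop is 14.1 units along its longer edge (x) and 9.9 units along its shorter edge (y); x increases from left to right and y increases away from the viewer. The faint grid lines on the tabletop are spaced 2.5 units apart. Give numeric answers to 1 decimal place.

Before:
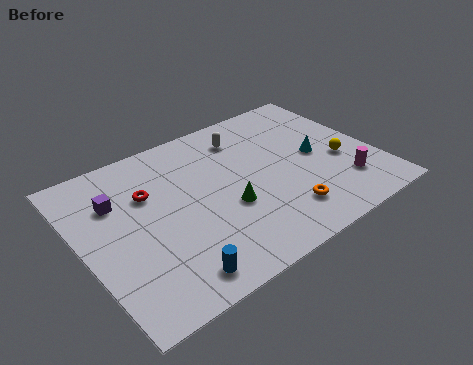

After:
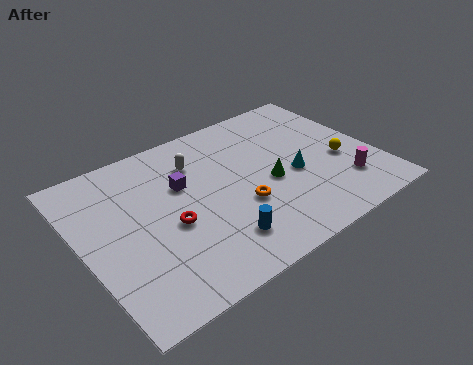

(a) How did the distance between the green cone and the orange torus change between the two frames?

-1.2

Before: roughly 2.9 units apart; after: 1.7. That's 1.2 units closer together.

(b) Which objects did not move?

the magenta cylinder and the yellow sphere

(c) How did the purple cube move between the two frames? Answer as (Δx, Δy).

(3.1, -0.6)

The purple cube was at about (1.9, 6.9) and moved to about (5.0, 6.3).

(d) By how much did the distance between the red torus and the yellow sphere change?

-1.0

They were about 9.4 units apart before and 8.4 after — 1.0 units closer together.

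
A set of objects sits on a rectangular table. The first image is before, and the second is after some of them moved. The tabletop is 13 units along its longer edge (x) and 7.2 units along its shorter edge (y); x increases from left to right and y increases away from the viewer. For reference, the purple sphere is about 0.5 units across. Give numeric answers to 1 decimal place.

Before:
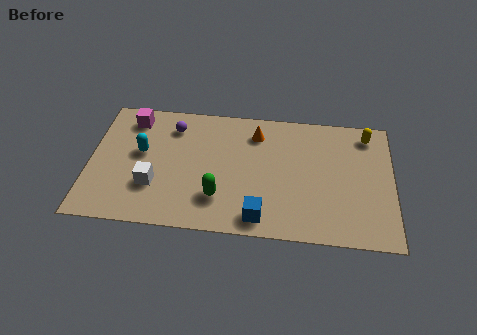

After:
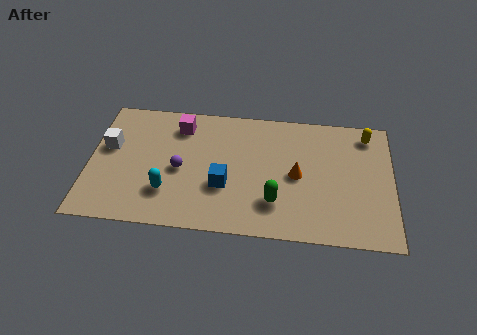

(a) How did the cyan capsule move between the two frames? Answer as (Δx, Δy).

(1.2, -2.1)

The cyan capsule was at about (2.2, 4.1) and moved to about (3.4, 2.0).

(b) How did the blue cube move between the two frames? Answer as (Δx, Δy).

(-1.6, 1.6)

The blue cube started near (7.4, 1.0) and ended near (5.8, 2.6).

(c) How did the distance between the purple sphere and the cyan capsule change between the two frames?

-0.7

Before: roughly 2.1 units apart; after: 1.4. That's 0.7 units closer together.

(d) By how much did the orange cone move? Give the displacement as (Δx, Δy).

(1.8, -2.2)

From the two frames, the orange cone sits at roughly (7.1, 5.7) before and (8.9, 3.5) after.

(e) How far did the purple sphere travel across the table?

2.4

From (3.5, 5.7) to (3.9, 3.3), the purple sphere covered √(0.4² + 2.4²) ≈ 2.4 units.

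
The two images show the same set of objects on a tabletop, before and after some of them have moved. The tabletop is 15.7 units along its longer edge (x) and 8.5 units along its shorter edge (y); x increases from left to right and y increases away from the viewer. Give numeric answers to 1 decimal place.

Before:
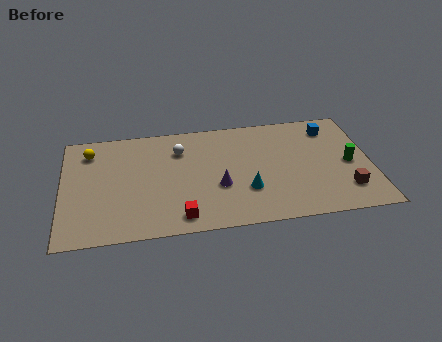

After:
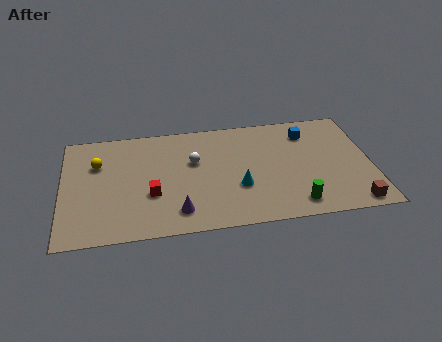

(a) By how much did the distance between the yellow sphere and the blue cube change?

-1.6

Before: roughly 12.4 units apart; after: 10.8. That's 1.6 units closer together.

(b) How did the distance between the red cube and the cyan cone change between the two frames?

+0.7

Before: roughly 3.7 units apart; after: 4.4. That's 0.7 units further apart.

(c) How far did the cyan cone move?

0.5

The cyan cone was near (9.3, 2.7) before and (8.9, 3.0) after, so it travelled √(0.4² + 0.3²) ≈ 0.5 units.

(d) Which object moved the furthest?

the green cylinder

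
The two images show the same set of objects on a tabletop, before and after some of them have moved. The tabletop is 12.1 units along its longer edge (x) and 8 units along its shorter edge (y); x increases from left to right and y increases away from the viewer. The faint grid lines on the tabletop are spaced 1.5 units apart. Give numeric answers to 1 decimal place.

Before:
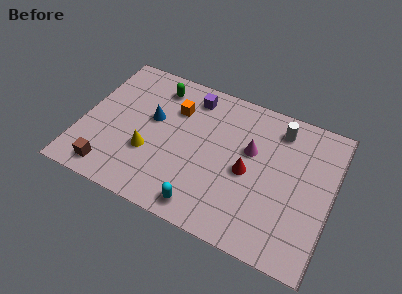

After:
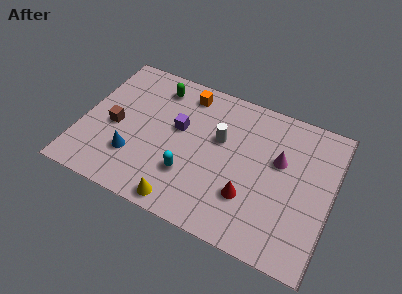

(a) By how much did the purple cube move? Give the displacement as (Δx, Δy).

(-0.4, -2.0)

From the two frames, the purple cube sits at roughly (5.0, 6.7) before and (4.6, 4.7) after.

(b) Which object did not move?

the green capsule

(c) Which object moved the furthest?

the white cylinder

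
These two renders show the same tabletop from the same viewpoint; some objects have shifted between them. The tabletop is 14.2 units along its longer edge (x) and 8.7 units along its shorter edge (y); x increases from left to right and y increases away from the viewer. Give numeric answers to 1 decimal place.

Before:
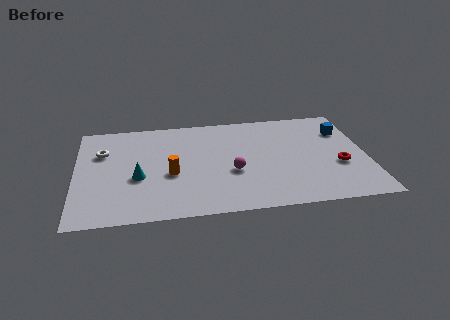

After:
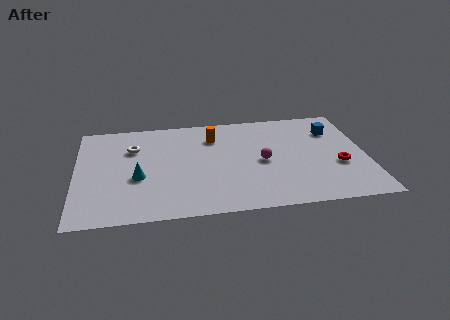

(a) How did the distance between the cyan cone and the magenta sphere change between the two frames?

+1.5

They were about 4.6 units apart before and 6.1 after — 1.5 units further apart.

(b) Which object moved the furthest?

the orange cylinder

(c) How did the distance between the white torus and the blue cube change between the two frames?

-2.0

They were about 11.9 units apart before and 9.9 after — 2.0 units closer together.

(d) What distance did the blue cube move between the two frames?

0.5

From (13.2, 6.3) to (12.7, 6.4), the blue cube covered √(0.5² + 0.1²) ≈ 0.5 units.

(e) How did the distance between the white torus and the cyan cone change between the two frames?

-0.3

They were about 2.9 units apart before and 2.6 after — 0.3 units closer together.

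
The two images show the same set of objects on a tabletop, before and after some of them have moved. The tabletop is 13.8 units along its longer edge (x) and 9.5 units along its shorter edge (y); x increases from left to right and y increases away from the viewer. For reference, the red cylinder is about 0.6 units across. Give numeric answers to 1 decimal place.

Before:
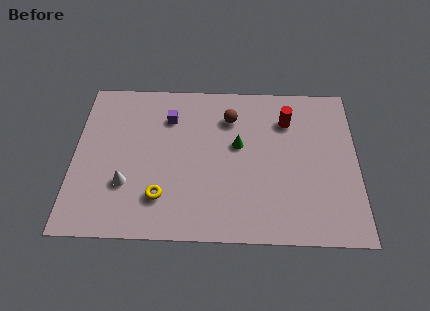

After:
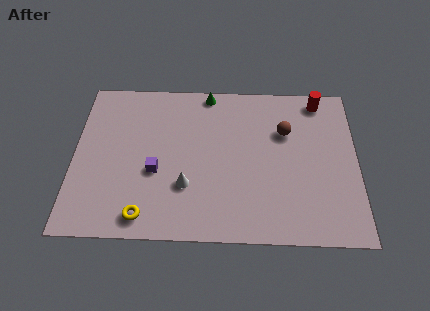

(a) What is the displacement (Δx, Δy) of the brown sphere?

(2.7, -0.8)

From the two frames, the brown sphere sits at roughly (7.6, 7.2) before and (10.3, 6.4) after.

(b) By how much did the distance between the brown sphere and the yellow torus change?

+2.7

Before: roughly 5.9 units apart; after: 8.6. That's 2.7 units further apart.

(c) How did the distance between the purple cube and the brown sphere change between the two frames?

+3.8

The distance was about 3.0 in the first image and 6.8 in the second, so they moved 3.8 units further apart.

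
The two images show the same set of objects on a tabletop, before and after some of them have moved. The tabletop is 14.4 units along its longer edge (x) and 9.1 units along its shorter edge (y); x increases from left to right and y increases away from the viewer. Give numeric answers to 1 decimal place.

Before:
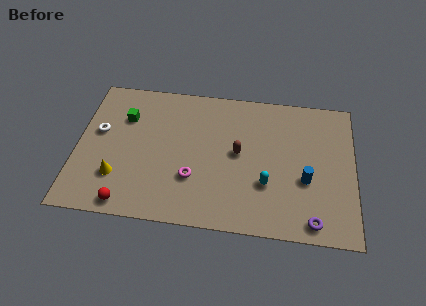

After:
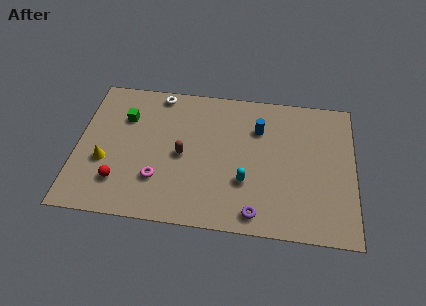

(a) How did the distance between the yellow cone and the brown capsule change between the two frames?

-2.5

They were about 6.6 units apart before and 4.1 after — 2.5 units closer together.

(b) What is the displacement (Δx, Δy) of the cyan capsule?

(-1.1, 0.0)

The cyan capsule started near (9.9, 3.0) and ended near (8.8, 3.0).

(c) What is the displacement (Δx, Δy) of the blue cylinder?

(-2.5, 3.0)

From the two frames, the blue cylinder sits at roughly (11.9, 3.5) before and (9.4, 6.5) after.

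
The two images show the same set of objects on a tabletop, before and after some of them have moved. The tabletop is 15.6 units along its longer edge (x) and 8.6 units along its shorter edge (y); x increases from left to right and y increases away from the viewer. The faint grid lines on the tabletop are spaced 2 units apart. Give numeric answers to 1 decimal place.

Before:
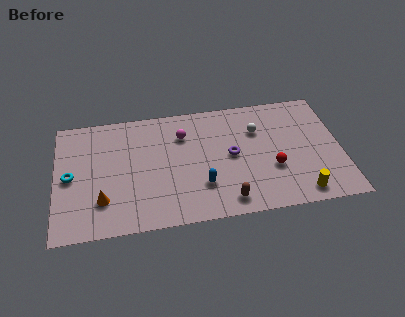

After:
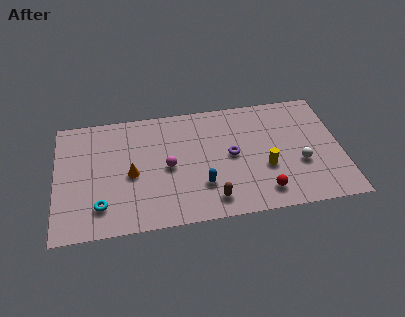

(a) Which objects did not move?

the purple torus and the blue capsule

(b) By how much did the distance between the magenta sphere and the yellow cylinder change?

-2.7

The distance was about 8.1 in the first image and 5.4 in the second, so they moved 2.7 units closer together.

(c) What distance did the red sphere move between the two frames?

1.7

From (11.8, 3.1) to (11.2, 1.5), the red sphere covered √(0.6² + 1.6²) ≈ 1.7 units.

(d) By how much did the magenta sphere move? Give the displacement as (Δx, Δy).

(-0.9, -2.2)

From the two frames, the magenta sphere sits at roughly (7.0, 6.3) before and (6.1, 4.1) after.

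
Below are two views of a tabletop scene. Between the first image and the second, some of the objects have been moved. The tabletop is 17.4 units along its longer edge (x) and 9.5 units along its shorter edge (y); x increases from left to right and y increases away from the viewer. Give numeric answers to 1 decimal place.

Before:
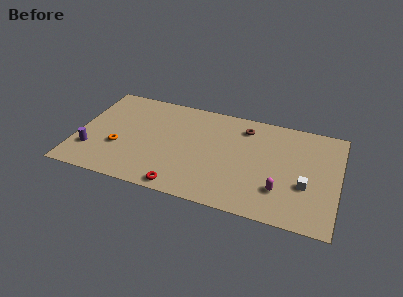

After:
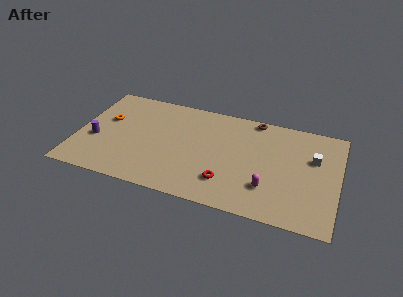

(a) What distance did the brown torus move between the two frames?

1.2

From (11.0, 7.7) to (11.6, 8.7), the brown torus covered √(0.6² + 1.0²) ≈ 1.2 units.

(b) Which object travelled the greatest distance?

the red torus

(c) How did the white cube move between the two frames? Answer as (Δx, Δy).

(0.4, 2.6)

From the two frames, the white cube sits at roughly (15.3, 3.5) before and (15.7, 6.1) after.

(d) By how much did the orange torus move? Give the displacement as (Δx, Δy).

(-1.1, 2.4)

From the two frames, the orange torus sits at roughly (2.9, 3.4) before and (1.8, 5.8) after.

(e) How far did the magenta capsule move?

0.8

From (13.7, 2.6) to (12.9, 2.6), the magenta capsule covered √(0.8² + 0.0²) ≈ 0.8 units.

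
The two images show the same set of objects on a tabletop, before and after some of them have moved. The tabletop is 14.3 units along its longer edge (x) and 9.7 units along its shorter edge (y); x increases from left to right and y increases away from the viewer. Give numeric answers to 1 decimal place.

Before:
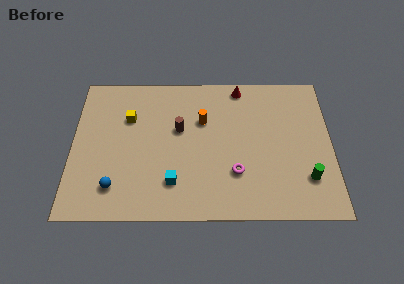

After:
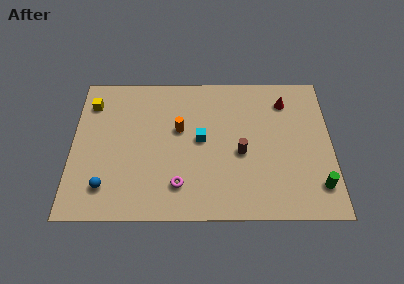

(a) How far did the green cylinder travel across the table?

0.8

The green cylinder was near (12.9, 2.5) before and (13.5, 2.0) after, so it travelled √(0.6² + 0.5²) ≈ 0.8 units.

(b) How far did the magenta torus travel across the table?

3.2

From (9.0, 2.9) to (5.9, 2.1), the magenta torus covered √(3.1² + 0.8²) ≈ 3.2 units.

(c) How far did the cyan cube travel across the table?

3.2

The cyan cube was near (5.6, 2.3) before and (7.1, 5.1) after, so it travelled √(1.5² + 2.8²) ≈ 3.2 units.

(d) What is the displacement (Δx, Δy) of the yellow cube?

(-2.1, 1.0)

The yellow cube started near (3.1, 6.6) and ended near (1.0, 7.6).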